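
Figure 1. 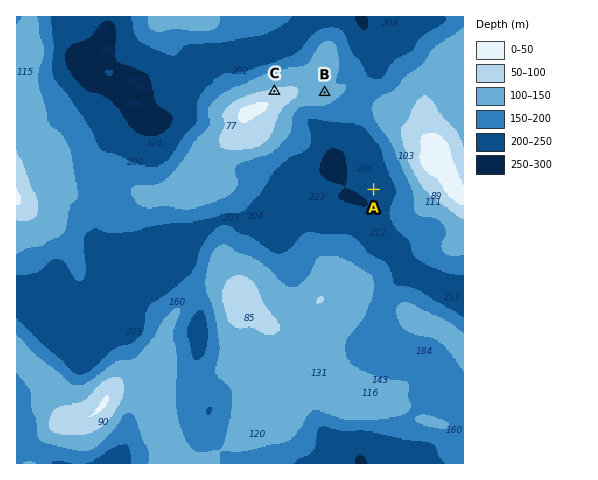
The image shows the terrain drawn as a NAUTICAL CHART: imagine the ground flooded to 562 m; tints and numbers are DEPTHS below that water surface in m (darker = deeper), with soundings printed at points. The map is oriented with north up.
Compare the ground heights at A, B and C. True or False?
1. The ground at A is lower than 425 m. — True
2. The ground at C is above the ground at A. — True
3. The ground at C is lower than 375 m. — False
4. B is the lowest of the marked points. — False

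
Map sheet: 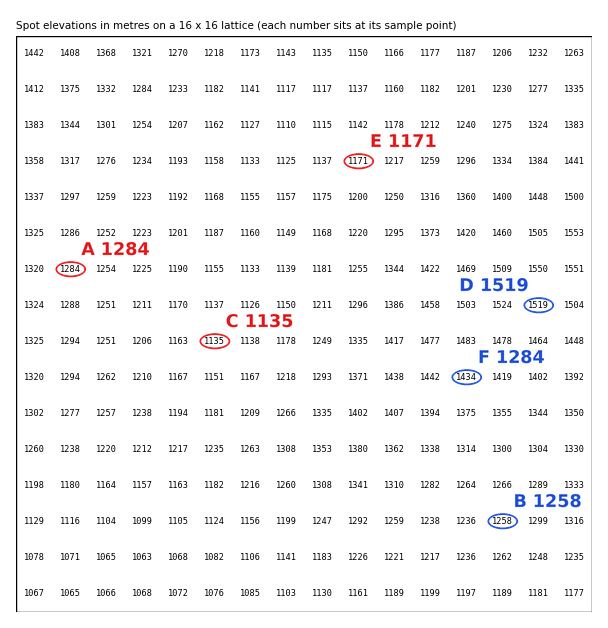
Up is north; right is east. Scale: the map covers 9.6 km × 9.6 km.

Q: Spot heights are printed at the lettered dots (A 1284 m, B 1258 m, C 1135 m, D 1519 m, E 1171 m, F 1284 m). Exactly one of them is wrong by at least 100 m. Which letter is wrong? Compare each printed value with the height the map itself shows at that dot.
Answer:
F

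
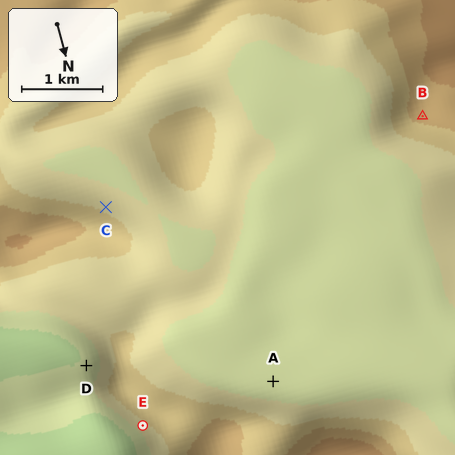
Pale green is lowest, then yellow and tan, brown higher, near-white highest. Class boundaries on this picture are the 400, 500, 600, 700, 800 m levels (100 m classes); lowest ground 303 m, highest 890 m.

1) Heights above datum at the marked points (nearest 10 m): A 460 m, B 730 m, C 570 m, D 420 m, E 570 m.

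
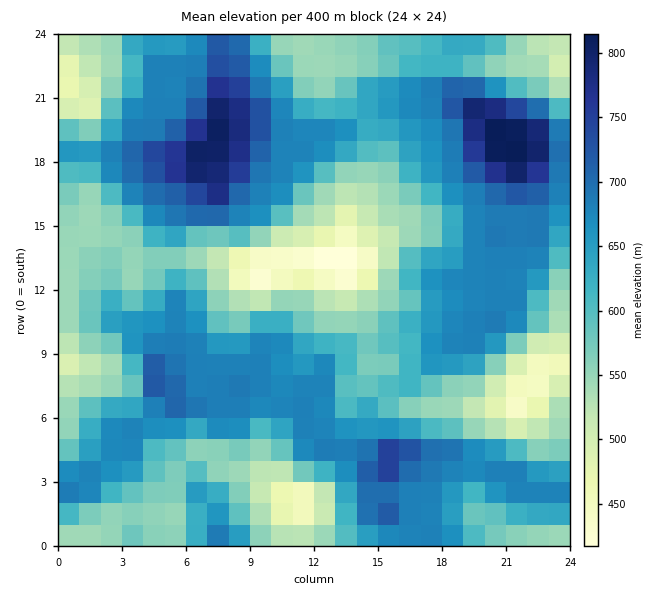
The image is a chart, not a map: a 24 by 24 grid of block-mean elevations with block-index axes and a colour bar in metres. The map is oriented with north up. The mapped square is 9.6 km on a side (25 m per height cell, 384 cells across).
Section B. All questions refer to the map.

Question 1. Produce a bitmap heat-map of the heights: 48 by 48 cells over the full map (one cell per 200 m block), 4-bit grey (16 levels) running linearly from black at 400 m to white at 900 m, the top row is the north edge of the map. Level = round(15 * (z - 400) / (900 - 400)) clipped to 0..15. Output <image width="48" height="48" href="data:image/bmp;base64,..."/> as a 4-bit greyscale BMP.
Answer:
<image width="48" height="48" href="data:image/bmp;base64,Qk32BAAAAAAAAHYAAAAoAAAAMAAAADAAAAABAAQAAAAAAIAEAAATCwAAEwsAABAAAAAAAAAAAAAAABEREQAiIiIAMzMzAERERABVVVUAZmZmAHd3dwCIiIgAmZmZAKqqqgC7u7sAzMzMAN3d3QDu7u4A////AERERWZVVWiZmFREREVmZ4iIiIh2ZlRERERERVVERFiIhkRDM0VXiJmIiIhlVVVVRGVERFVVRFiIdUQyIjRYiamYiIdlVWZmZodlVVVVRWiHdUQxESRYmamYiIdlZ3iIiJiIZmVVVXiHZUMxESRomZmIiIdmeIiIiJmYhmZlVnh1VEMyI0RomZmIiId3iIiIiIiIh3d1VnZVREMzRVZ4mqmYiIiIiJmIiIiIiIh1VWVEREREZ4iImsupmZmIiIiHd2d4iIh1VlREVURWiImYmry6mZmYiIdVVlV4iIh2ZlVVZlVXiJmYiZqZmJiHdlVERUVniIiIh2Z4h2VoiJiIiIiId3dVVEREREVniIiIiIiZmHZ4iIh4d3d2ZVVDMyI0REVniIiImZmZmIiIiIhnd2ZVVERDMhEjRERWZmeJqZmImIiIiIhmd2VVRERDMhESREREVVaaqZiJmYiIiIhlZ3ZmVUREQhESNDRERFeamYiJmZiIiIh1VWZ3dlVVQyERIyMzRFeamYiIiJiIiIh2VVVnh3d2VDIREiNERGiamZiIiIiId4h2VVVniIiIZUMiIjRFVXiZmYiIiIiIh3h2VVZniIiIhlQyI0RVZoiIiIiHd4iIdmZmVWd2iIiIiHVDM0RWeIiIiIh1Vnh3ZVVVVWd3iIiImYhlREVWeId4iIdlVWZmVURERVZ2eIiImZh1RERWeHZoiIdVREVVVURERFVmeIiIiIh1RERWZlVXiIZUQzNEREMzNEVWeIiIiIh1RERVZVRWeHZEMREiMzIRI0VWiIiIiIiGVERFVUVVZmVDEQEREREAEkVoiIiIiIiIZERFVUVVVURDEREREAAAEjRoiIiIiIiIdURFVUVVVURDMiERERERETRWd3iIiJiIhURFVEVXdlVEVUMzIiERIjRFVWiImZmZhlRERVVoh3Zmd2VEMzIiMzREVWiImZmZhlRERVZ4iImYiIdkREMiNEREVWeImZmZh1REVWiJmZqpmIiGREQyNEREVmiIiZmZmGREVoiZmZq7mIiHVEQzNERVVniImZmZmGRFaImZmqvLqYiIdVREREVWd4iZmqqpmGVWeJmaq7zLupiIh2VEREVneImZq8y6mHZoiZmrvMzMu5iIiHZVVVVniImrvMzLmId4iZq7vMzMu6mIiId2ZVZ4iImrzMzLmId4iJqpq8zMy6mIiIiIdmZ4iImszMzMmHZWeJmZmrzMy6mIiIiId2d4iImszMzMmGRFZ4iJmavMy7mYiIiId3eIiIm8zMzLmEMkV4iImZvMy7qYiId3d3iIiJq8zLuphjITV4iIiJq8y6mYZmVnd4iIiZvMuqmIZDIjRniIiJm8upmHVVVWeIiIiaqqmYdlVCI0RFeIiImrupiGVERWd3eIiJmIdlVUQyI0RFeIiImbqYh1VERFVWZ4iIh2VUREQyNERFiIiIiaqYdlRERERFVVVWVVREREMjNERGiIiIiaqYZURERERVVVVWZmZUREM0RERWh3d4iamHVEREVVVWd3eIiId1RERA=="/>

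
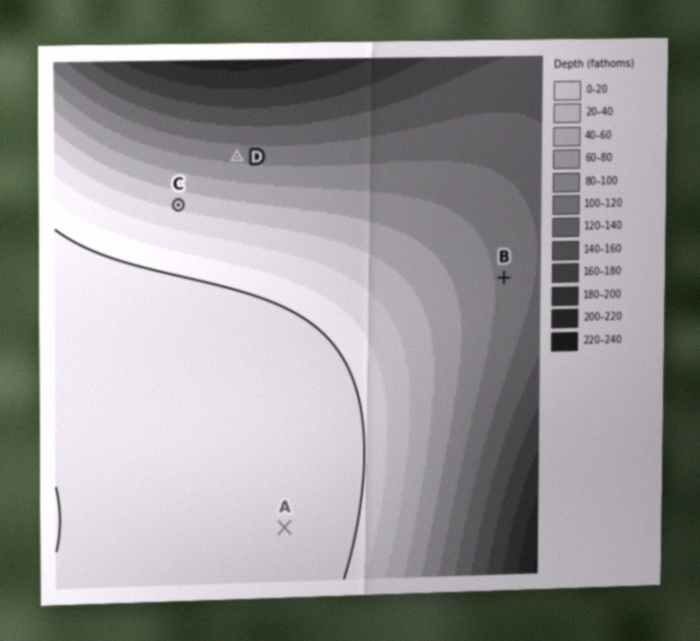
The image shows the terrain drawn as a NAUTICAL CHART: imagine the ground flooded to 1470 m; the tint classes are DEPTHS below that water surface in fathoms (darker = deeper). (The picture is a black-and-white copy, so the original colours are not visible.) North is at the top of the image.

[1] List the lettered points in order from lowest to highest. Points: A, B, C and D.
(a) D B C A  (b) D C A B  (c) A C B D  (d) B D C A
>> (a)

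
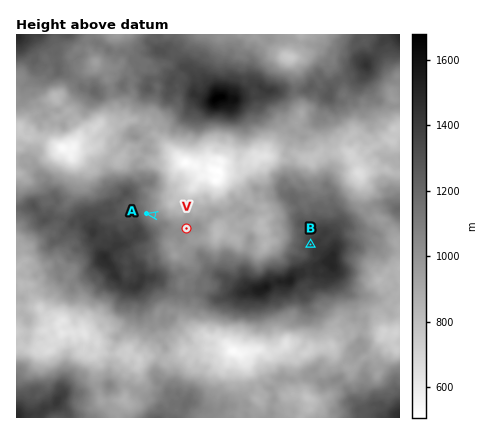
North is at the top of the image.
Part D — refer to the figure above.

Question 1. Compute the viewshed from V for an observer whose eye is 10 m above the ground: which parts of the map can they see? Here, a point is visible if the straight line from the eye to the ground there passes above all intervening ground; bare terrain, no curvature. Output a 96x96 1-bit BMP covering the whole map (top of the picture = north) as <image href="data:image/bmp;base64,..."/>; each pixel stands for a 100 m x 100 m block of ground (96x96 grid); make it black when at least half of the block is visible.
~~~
<image width="96" height="96" href="data:image/bmp;base64,Qk2+BAAAAAAAAD4AAAAoAAAAYAAAAGAAAAABAAEAAAAAAIAEAAATCwAAEwsAAAIAAAAAAAAA////AAAAAAAAAAAAAAAAAAAAAAAAAAAAAAAAAAAAAAAAAAAAAAAAAAAAAAAAAAAAAAAAAAAAAAAAAAAAAAAAAAAAAAAAAAAAAAAAAAAAAAAAAAAAAAAAAAAAAAAAAAAAAAAAAAAAAAAAAAAAAAAAAAAAAAAAAAAAAAAAAAAAAAAAAAAAAAAAAAAAAAAAAAAAAAAAAAAAAAAAAAAAAAAAAAAAAAAAAAAAAAAAAAAAAAAAAAAAAAAAAAAAAAAAAAAAAAAAAAAAAAAAAAAAAAAAAAAAAAAAAAAAAAAAAAAAAAAAAAAAAAAAAAAAAAAAAAAAAAAAAAAAAAAAAAAAAAAAAAAAAAAAAAAAAAAAAAAAAAAAAAAAAAAAAAAAAAAAAAAAAAAAAAAAAAAAAAAAAAAAAAAAAAAAAAAAAAAAAAAAAAAAAAAAAAAAAAAAAAAAAAAAAAAAAAAAAAAAAAAAAAAAAAAAAAAAAAAAAAAAAAAAAAAAAAAAAAD4AAAAAAAAAAAAAAAzgAAAAAAAAAAAAAAD/AAAAAAAAAAAABAD/gAAAAAAAAAABBwD/vgAAAAAAAAB/w5/x/gAAAAAAAAB////h/gAAAAAAAAB////x/8AAAAAAAAD//n/x//4AAAAAAAHn/39x//8AAAAAAAHvH/8w//uAAAAAAAE/H/8wP/iAAAAAAAA/D/9wH/gAAAAAAAAfD//wD/gAAAAAAAA/H8f4D/gAAAAAAAA//wD4H/wAAAAAAAB/+wD4P/4AAAAAAAB//wBwf5wAAAAAAAD7+wA4f4QAAAAAAADx7gBof8AAAAAAAAD/DBDof4AAAAAAAAB/Afvwf4AAAAAAAAD/C+HwP4AAAAAAAB3/skCAfwAAAAAAAA3/4ECH/gAAAAAAAAf/4AEH/gAAAAAAAAP/4AAf+AAAAAAAAAH/8AAc+AAAAAAAAAB/+AAYeAAAAAAAAAAPuAB4OAAAAAAAAAAHmADwOAAAAAAAAAABgAH4IAAAAAAAAAADgIH4CAAAAAAAAAAHh/v5CAAAAAAAAAAHz//6DAAAAAAAAAAP/////AAAAAAAAAA//////AAAAAAAAAA//////+AAAAAAAAAf/////9gAAAAAAAC///////4AAAAAAADn/////8+AAAAAAAA//////w/AAAAAAAAf/////n/wAAAAAAAP/////D/wAAAAAAAP/////D5n4AAAAAB/////3D5/wAAAAAH/7///Hj/7zgAAAAP/7//fvD/b/8AAAA//7//f/v/SeAAAAD//7w4H//+CMAAAA/9//gAD+f8DIAAAB954YAAB4P4D4AAAAo8AAAABABgDoAAAAAYAgAAAAAAD4AAAAAIIAAAAAAAB4AAAAAAAAAAAAAAB4AAAAAAAAAAAAAAB4AAAAAAAAAAAAAADwAAAAAAAAAAAAAAHgAAAAAAAAAAAAAAHgAAAAAAAAAAAAAACAAAAAAAAAAAAAAAAADAAAAAAAAAAAAAAADgAAAAAAAAAAAAAADwB4AAAAAAAAAAAAB/H4AAAAAAAAAAAAA="/>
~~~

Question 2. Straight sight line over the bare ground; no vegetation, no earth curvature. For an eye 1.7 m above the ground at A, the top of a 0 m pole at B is in view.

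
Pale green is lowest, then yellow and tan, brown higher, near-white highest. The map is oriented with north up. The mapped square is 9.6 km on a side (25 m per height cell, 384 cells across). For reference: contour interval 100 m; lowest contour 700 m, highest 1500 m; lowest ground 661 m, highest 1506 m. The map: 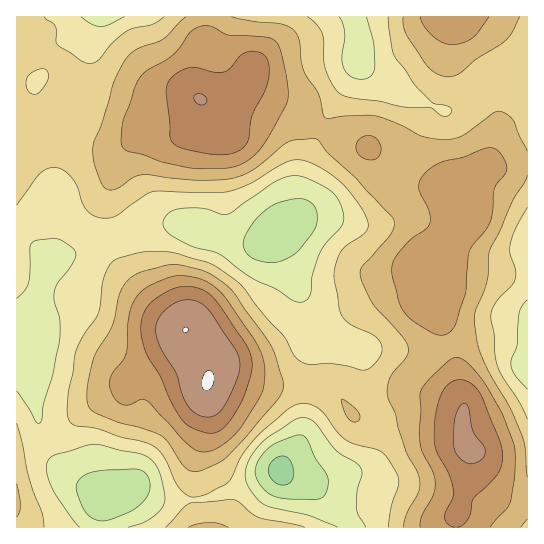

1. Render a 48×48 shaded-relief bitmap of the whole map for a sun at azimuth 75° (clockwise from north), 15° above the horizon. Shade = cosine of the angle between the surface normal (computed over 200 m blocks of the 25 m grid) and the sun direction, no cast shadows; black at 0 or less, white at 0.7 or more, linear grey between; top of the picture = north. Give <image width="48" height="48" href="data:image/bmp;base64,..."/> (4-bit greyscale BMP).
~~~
<image width="48" height="48" href="data:image/bmp;base64,Qk32BAAAAAAAAHYAAAAoAAAAMAAAADAAAAABAAQAAAAAAIAEAAATCwAAEwsAABAAAAAAAAAAAAAAABEREQAiIiIAMzMzAERERABVVVUAZmZmAHd3dwCIiIgAmZmZAKqqqgC7u7sAzMzMAN3d3QDu7u4A////AJmJq7lkRDMjRniIiImaqGUyAAASRomIiKqqvLllQzITVmeJqZmZhkMyEAACRoiIibu7u6hlQyACVmaKy5h3ZDIjMhABNXiImsy6qodVQwABRmac3KdVQyIjMhAAE1eIq9y5mHZVUwAANmet7JQjMyIzMhAAAUeJvMyod2VUQgAANWi+23MSIiIiIQAAAUeazcuHZmVDMQAAJWi8ymMRERIiEAAAAles3sp2VVQiIQAAE2irunQhAAEjIQAAA2i97spkREMREQAAEliruXZBAAFEMgAAFHm97rlSIzIRIiEAAlirqYhRAANWQhAAFIrN7rhBERESMzEAAmmrqZhRABV2UxAAFIvO7qcxEAEjVTAAA3q7qphSEUd2QhEAFJzu7oYxEAEkVTAABHq7qqhkNGh0IiMRJa3+7XUxAAAkVCAAFHq8u6l1RohkIjQyNq7+3GUyAAAkQxAAJHm8zLmHZ4hjIjRDR73uy1QxAAEjMQABNXm93cqXZ3dkIjRDR63tuWUyABIjEAADVnnO7cuXZmZTIiM0V6zLmXZCERIhAAAUZ5ve7cqXVUVDERIkaKu6mXZCIiIQAAAkeKzu7LmGUzQyEAE0abu6mXZCIzIAAAE1es3u3Kh1QyMiEBJFeru6mHZDMzIAABI1it7uyodlMiIiESNGerupiHZDRDIAASNFi97tuYdkIRIiEjRGeaupiIdURDIRIjRGm97cqHZUIRIiIjRVeaqoiYhlRDMiNERXm83LmGVTERIiIjRVeaqpmZhlRDM0RVV5q7y6l2VDERIzIjVWeaqqqohlRDNFVmeKqaqql1QyESNDIjRXeJqqqXdlRDRWZniamIiZl1QyESRDIjRWZ4qqqnZVRERWd3iYhlaJh1QyIiMzITRERXmrunZVQzRWd3eHZEV4h2RDIiIiETMzNHm7uodlQiNWd2dmUzV4h2VDIRAAEjMzNHmruohlMhJWd2ZUQzVnd2VDIQAAEzMzRXiaqph1MRJGd2QzMzRnd2VCEAABNEMzVniJmZl1MhE2dkMiIzRWeHUyEAACRVQ0Z3Z4mah1MhI1VDIiIzRXiHUxAAAjVmREZ2ZnmphlQyIzQyIiMzRnmYZCEAE1d2VVZlZoqodlVCIiMzIzQ0VoqYZDIiJGd3dmZVV4qndmZDIiMzM0Q0Z5qpdVQzRXiIh3ZUVomXd3ZTERI0QzNFaJqYdmZFVnmZiIZERniHd3ZTEBNEMiNGeJmYh3dmZ4mYiHVERWd4d2ZTIRIzIiNXeImYiImYd4iHZlVENGeHdlVEMRIzISRod3iZmZqph3dlQ0RVRWd3ZVRVQhIzIjZ3ZWiqqqu6h1VDIjRmZlZnZUVmUxIzM0Z3VFiru6u6hkMhETRndlVndlZ2UyI0Q0Z3U0i8y6u6hSERESR4dVZod2Z3UyNFQzVmVFisuqu6dBABESRndmZ4h2d3VDRVQiRnZmiaqqqqdBAAESRXh3d4hniIdTRVQiNoiHiJmqqqdBAAASRXiHiIh3mZhURVMiNomIiIiaqpYxAAASNXiIiQ=="/>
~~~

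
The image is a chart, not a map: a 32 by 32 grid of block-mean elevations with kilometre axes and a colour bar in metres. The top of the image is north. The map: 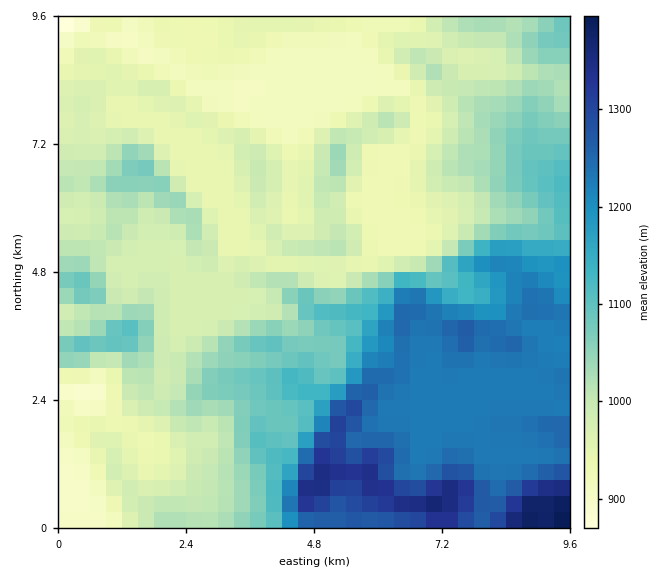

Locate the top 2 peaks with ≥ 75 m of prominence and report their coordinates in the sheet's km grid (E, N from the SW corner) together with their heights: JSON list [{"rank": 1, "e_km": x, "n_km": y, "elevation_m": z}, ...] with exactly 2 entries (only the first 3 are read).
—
[{"rank": 1, "e_km": 6.99, "n_km": 0.46, "elevation_m": 1372}, {"rank": 2, "e_km": 1.19, "n_km": 3.61, "elevation_m": 1127}]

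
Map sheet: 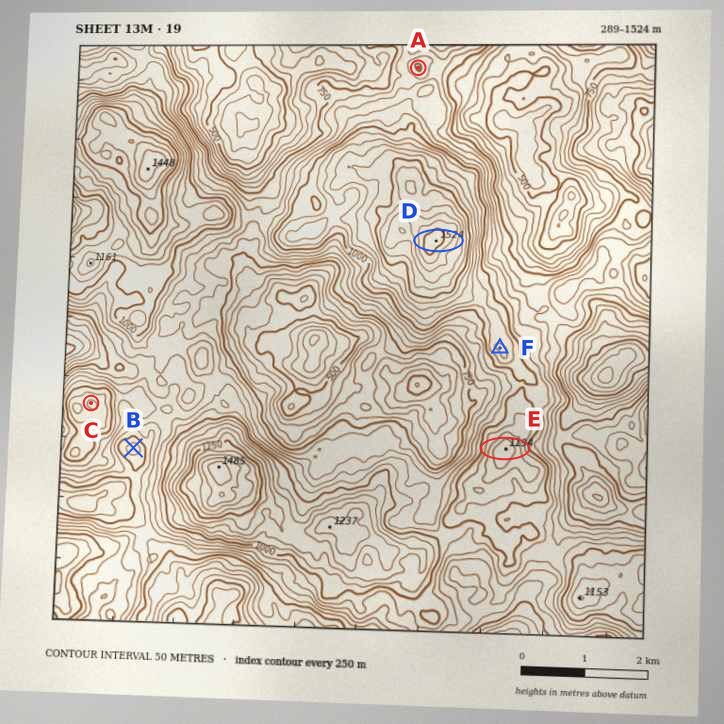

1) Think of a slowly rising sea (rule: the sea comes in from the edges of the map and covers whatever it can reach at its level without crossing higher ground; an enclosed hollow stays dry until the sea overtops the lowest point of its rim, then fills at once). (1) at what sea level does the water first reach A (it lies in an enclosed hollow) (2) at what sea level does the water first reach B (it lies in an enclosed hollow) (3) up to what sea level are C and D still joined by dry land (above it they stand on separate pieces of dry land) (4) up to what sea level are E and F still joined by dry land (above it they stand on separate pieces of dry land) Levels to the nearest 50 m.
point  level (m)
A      800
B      750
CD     900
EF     1000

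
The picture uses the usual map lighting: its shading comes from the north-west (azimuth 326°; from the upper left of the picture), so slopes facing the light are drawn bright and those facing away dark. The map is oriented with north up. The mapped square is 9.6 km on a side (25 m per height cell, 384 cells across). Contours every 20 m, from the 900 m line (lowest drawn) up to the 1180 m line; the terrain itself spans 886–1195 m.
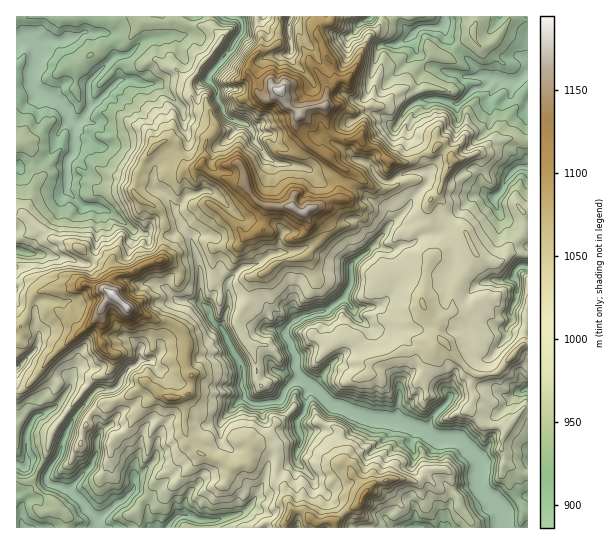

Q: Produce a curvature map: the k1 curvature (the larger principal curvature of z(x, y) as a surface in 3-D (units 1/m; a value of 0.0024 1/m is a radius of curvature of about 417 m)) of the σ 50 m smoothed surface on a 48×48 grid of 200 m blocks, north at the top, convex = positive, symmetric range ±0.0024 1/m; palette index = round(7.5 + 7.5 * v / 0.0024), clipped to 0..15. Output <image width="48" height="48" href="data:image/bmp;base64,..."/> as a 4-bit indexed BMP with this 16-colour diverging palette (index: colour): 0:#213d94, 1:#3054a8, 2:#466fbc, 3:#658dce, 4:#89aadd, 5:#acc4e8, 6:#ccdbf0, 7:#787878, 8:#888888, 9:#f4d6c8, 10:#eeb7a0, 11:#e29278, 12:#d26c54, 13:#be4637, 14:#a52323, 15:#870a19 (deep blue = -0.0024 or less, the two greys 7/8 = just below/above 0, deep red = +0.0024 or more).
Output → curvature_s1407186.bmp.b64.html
<image width="48" height="48" href="data:image/bmp;base64,Qk32BAAAAAAAAHYAAAAoAAAAMAAAADAAAAABAAQAAAAAAIAEAAATCwAAEwsAABAAAAAAAAAAlD0hAKhUMAC8b0YAzo1lAN2qiQDoxKwA8NvMAHh4eACIiIgAyNb0AKC37gB4kuIAVGzSADdGvgAjI6UAGQqHAIiYmqepm4mMuZq7zM+d78ermYibebuIi4q6uomLy5qnipiImH/diNzWaam4e8eHfJmMqIqXfYmoqaiaiK2Ih3r3mZmonah3q5nJiJuaiLi5i6qaeJqZmIjemGmbnHeYuN57ma2bh7qbh5uXmKmpiYqd//6pq3i9iXra+4rKiZqYt4qqqLqJqZuKinne7Jd+mqb6v7fqiceYi7qJmLqbmqqJm8i42IduiMnNf+nqiNiZqZiJmat7mJqquou2mXmeiLmffPbMmMeZmampmZqJmKqamqqIh4uOiMivufqYuKmKiJmpqrqMzup3h4iMlo3LqLmJ+fu4q3h6iambvO+b+Jd4h4nL/9l4qqqov47LiaiaiKmKeHz9p3h4i6voi8iZjdiLjeq86Y3cyZu4+7roiaiau6rcd8mYir+KqOuorMmHx5mY/tmXjO26yJy5ebh5mJzYeJvqrLeIy5qo+aybuKmZqYqaqbzcmYrreHmdmZqZqZuY+OuO+JmZmZiJjJd92smux4v92cmJuayOuvmKzJmIiZiJqXiI+rqI3m63h6iJuMi+rbidqamIiIiKuIiYf7mHfPuomIiMqrj6mJn+upqoiId6d4iYnbmImK642c3Kmqvoq7p6ytqqmIiZiIibfomZh37K/pd4t6y5ibm4ePepmImniIibjpqIh2jfq7qIqcyZiJityozaiImYiIqsnIqqrN/8loibqbmZiJiZrLjZiIiXiYmszKqqvde92miMmLmc24d5qcfZiIiXiJmKf6qJmHeaz/y7mLinjdmKiKfaiIiYiJm8mJh4idqrer/ZiKe5iJvMiKmLqZiZh4qa3pmqztitim2Ki7rKh5uZt4m3uYiIiKl4qKmsqamNuH2JiXabzLrLmoiai5iIeKd4i4qnh4iKm4yniInIi3eMiKuZiJiIipiIi6l3iYiHnJ2JiJ2IiqrtqYi5mImXqJiYm5mIiZiIjcqJvNiI7t6s7c2ZeIjJqIl6uYmIeaqa23eKiXestmrYaLqMuoediHiYyYmZiJh4q4mauK2+h4qYeYnsmruLuJjZm3maipmYnYiKzcmPiZmHiO/H2Yh3+ImoenqLeJmIfKiJnqzsmKqor6d4/+2Yz9qamJmJt5h3eOmKfIfKnOmcypjP6HisvK6omZmXuIqod8u6jMisjom5iu/6iJiMvce6q5ipmJiIm6m4mN/Kmoq4jHb4hrmtmNmJiImbiYmJmYm4mfiYx4naennJi5mbyNeJl4iIipiZiJjHvPfrq52t7dyszJmKmNiIqKd3i5qJiomK373828t3nYqKi7uZzJuKi5eZi4yomHeZ2a7Yy82onb96earMu6mIiZebmZjJmYia+qzfrJupyc+JqJiIeJd4mKh4mamKq6q4j6efmYmdnY7ouYqZrJmaqZh4maqYiJiomvh7+5irrYn4yriqqYqIeIiId5mqqIiIlt952/vo6Wn7iIjJepq5iXeJiHiIiYh4iL/m+fnK2Zm/uoioeKiLh6qqu6qpiru8u8fG9/m7vsqZ67qqeqqZug=="/>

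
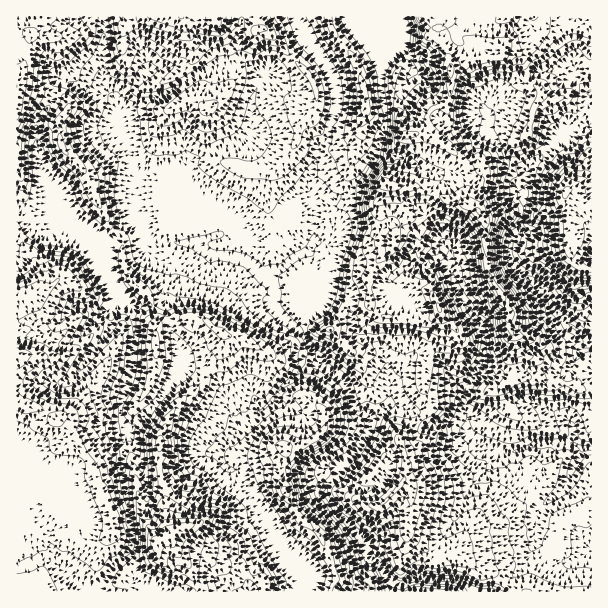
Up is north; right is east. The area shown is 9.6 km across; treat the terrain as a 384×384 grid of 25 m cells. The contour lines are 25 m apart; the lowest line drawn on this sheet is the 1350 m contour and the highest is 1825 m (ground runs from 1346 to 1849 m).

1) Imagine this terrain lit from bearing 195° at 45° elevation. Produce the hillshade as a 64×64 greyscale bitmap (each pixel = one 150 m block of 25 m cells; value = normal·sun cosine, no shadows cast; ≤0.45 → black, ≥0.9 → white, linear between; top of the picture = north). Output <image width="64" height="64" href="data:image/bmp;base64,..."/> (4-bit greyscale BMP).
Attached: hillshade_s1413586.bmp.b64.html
<image width="64" height="64" href="data:image/bmp;base64,Qk12CAAAAAAAAHYAAAAoAAAAQAAAAEAAAAABAAQAAAAAAAAIAAATCwAAEwsAABAAAAAAAAAAAAAAABEREQAiIiIAMzMzAERERABVVVUAZmZmAHd3dwCIiIgAmZmZAKqqqgC7u7sAzMzMAN3d3QDu7u4A////AIiIdoqqiqmazc2niqqoVoiZeZdVJsgAESn//qdmZmZmiIh3mqqJmbztzIiamYZFiJmZZTMq6mmqvv7cl2Zmd3eIh4mqqpeKz+vKiamIYzaJmrc0MH7s7/7+ypiId3d3d5mImqqqqWnOu6iJmHVTWJmrtjM1zbzcu7qYiIh3iIiHmZmqqqq6iLurmJiHZVV4mryUIlrLu7qIiIiIiIeJmYiZmaqZmamYmaqqmGVVZomry2EBjLq7qHd4iIiIiImYmZmZmZmZp3qFeJqoVEVnirzHAAXe26qYh2eIiIh4iZmZmYmZmZmWemRUVmd2VmibzHAATf7sqYiHd3iHiIiJmZmImZmZmoR5VlMhAlVneazHAALP/typmIiHd3d3iIiImYiZmZmaY4lnZTIAA1eKzsMAGu27q7mYiIdmd3eJh2eIiZmZmZlUmGdlMzETZ5vdgBN8qWVYuph3d2ZneImYZniJmZiZl1WXeHQzNEZ4q7kgR6hniGWZh2Z3dmd4iJmGeJmZiZmXRYaKczI1Z4mqlRNopmeKlnhlVWZ2ZniIiId4mZmZmYZGhpp1REZ4mqqXaIiYdVipd2VEVmd2d4h4iHiZmZqpdVZ2q5ZWZ3mqqqqqu6qmVZqXZURWZ3Z2d3d4dZmZqqhlRmirlVeIiIiaqpvN3LllabdWZmd3iZl2ZlZ2mZqql1VGeZl0aJmYd3iHaKzMuoZZllZ3d4mru6mqmKuaqql2ZmeJZGaJmZmHZlRFabqZl3dUVVZnmru7zMuqvLuqqYd3d6lTaImZmZhlRFZnh3Z4hjR4dnmqq7u6mImqy6mHd3d4u4RImZmZqoZVZ4hkRIuVVoqpmaq7uod4m7qpdURWZ2iap0aZmZmpmWeJmEI3vKeJqqmJzdypiJu8zHUzIkZ3aGipZGiZmZmrmJl0EUm7qaq6h4q93cu83d3dVERURniId5qFR4mamaq4VTESa7qaqql3epibzd7czLp4iZhleJiImphmeaqqqqpzIjWsuZqpmYacp3mru6mYh6qruoZoiIiamIiKu6qqqpZEat65mqqZiMy5mqqpmYh4mqqZmGeIiaqYmZq6u7upiHi+7amaqpiL3LqrzLuqmGhWZmd5dniZqXiaqqqruXZ4i97qiJuqma3duqzdy6mHdTRVZ3eWZ4mZaKqqqqqFNFav/qV5u7q7zdyIvO7LhVd1Z3d4h3hWiIhpu7uYZCEjNs7rd6zczN3dyDfM63QzVYuIiHeYZmV5hmm6qVMAE0V6lmd6ze3d3d2SGczYMSNHzZmZh2dlZFhkR3ZSABNVaKqEJIrNu6qa2yBd7LYjNJ3bqpmYeJh2eHVEMQAjVneJqIhliruHeIqzAr3uogNH3tyJmZq7l4ispmZENGd3iJmYiIeKmHiJq3AI3d1QAlve7FeIm7hEidx2d3Zmd4iImZiImIqpiJmYMEvN2QADne/uNWeJchaatTVnd3d3d3iZiIiZiqmZiGQii7zQADne//9ERWUxOJpzRneHd3d3iZiIiJmJmaqWZSSrq5ADrv///XZEMRJ5mWVniId3d4iaqYiImXiZvLioWau7cBre//62hzIQJYmYZ3iHd4iZmaqpmYiJdqqsuqqaq7uBarzd25d0MzRXmZd3iIiImZmZmZmZmJmGipqaqom7zIJ5iZqqmmV3d4iap2iJmZmZiZmZmZmZqZd6l4qpm93dlJqZmZmJaIiImay3eJmZmZmZmZmZmZmZmYqoirq9//6WrL26qYmJiJmb3IeJmZmZmZmZmZiImZmqrLqqmt///WWKrMupmZmImazaVomZmZmZmZqpmYiJmaqbu7mb3/7HITaHq7mZuYiZvLdXiZmZmZmaqqqZmImZmonNy7zLqWMRNZeKuYe5iJq8lmiJmZmZmaq6qqqZmqqpeMy7u5d2VDRomIiIdqiJrNuGeJmZmZmau7qqqqmaqrpzd1Zmd4dmZnmYZVVFhonO2nV4mZmZmaq6qZmaqqmqqoECI0eZmXdmiJljIiRVi+62RGiJqZmZmZmIiJmqqaqqpgE2mqqpZlaJunQhNlac7GM0Z4mqqqqpiHiIiaqZmpqqSL3Lq6ZENZ3cp0JGV6zHM1Z4maqqqrqZiIiJmZqZqqqJ7su6ZEI2vN2oZVR4vKZFZ4iZq7qry7qZiZmZm5mbqZWrqpZURGmaupmIdHm7qHeIiZmru7zMu6mZmZmqmJq6p2RoZnNYmZiIiZmHeriJmqmJmqq7zMy6mZqpmaqYibqZUleJdHiZmIiaqpp5qGiYiJmamJq7qZmZmZmZmYiJp2lVZ5p2iJmIiKu7mIiZhjRomry4d5mHiZmZmZmZeJmVemZlaYeJmZmYqpmHiIhzJXiqu7uoZ3d4mZiIiZhoqpWKh1NZl5uqqqmGZnh3ZmaJmazJiauXd3eIiIialmmrhYmXZYqpzLu6l0Vmi2dnmpmavcqIirqYiIiZmap0ertkl4iLu5rN3dunZ4ibd3nLmZq9uqqqq7qZibqruEWbykWHV6u5eLze3LqqmaqIm8u6mruqu8y7urqr3NyESKzHN5hWu6hXiby6q7qqq5msu7uqu6q8zMury63d2lV5zZNomYi+yGiIiIiJqrvMmaqZmZmru93cy83svMy1R5vbVYmZmZyoiIh2ZniavNyIiId3iqqs3dzLzsq6mUJYm8dYmZmaqpiYiIiIiImquneIh2Z6qa3t3LvMual2E3mstGmZmZrbmZmZqrmIiJma"/>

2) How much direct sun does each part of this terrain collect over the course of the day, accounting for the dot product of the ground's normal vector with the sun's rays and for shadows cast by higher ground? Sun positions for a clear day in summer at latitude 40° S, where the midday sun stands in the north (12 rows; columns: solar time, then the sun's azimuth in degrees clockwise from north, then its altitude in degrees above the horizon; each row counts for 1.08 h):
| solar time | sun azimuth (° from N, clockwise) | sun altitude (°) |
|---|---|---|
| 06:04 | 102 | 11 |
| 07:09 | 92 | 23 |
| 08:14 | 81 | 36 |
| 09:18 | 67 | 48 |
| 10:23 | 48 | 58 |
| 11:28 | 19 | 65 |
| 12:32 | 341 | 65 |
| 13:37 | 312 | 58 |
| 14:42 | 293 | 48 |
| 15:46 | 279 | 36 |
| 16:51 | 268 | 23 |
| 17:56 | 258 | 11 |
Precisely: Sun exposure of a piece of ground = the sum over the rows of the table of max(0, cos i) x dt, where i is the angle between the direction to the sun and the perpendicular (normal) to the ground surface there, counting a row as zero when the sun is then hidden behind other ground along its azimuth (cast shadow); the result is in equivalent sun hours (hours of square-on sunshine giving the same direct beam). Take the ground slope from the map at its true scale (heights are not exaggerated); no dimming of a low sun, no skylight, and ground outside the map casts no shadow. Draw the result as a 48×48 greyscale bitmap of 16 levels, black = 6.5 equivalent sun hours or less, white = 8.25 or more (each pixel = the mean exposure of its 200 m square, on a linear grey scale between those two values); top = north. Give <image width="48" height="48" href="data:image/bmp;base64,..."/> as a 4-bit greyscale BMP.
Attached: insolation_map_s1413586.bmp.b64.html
<image width="48" height="48" href="data:image/bmp;base64,Qk32BAAAAAAAAHYAAAAoAAAAMAAAADAAAAABAAQAAAAAAIAEAAATCwAAEwsAABAAAAAAAAAAAAAAABEREQAiIiIAMzMzAERERABVVVUAZmZmAHd3dwCIiIgAmZmZAKqqqgC7u7sAzMzMAN3d3QDu7u4A////AMzN3Ly8zKmby7u5vMyovJqdzMcAXN3d3d3Nu6rcpkibqrzcy8u7vIATAAKavN3d3czLu7mtlJm7vNzszLi7uyh0mpvMzN3Mzcu7u7t4iZq7y7zcy5m7tnqZzczMzM3MzMzMzMuUfLl5zdzMuYy8oXqqvd3MzM3My8zMzMylje24e93MmLy6A2m6rN3MzMzMzMzMzMu2vO7turu6e8ywE2jKms3d3bzdzMzMzLy3zN7d3dymWcw1rbi7mr3t3cve3czMzMyoy93t3dyXuad8zNyru7zt3dy93czMzMyqut3d3dus2amJy7zMzMze3d3L3czMzNyqqavN3Lu7k3qa3bvL3Mzd7d3bzczLrN2rmZm7zMy6pQFWvMrLu8zdze7dvczMzNyriqmqrN3N3ZAYfNq9qbzKmJmZpruqy8yqzLeaq83e7uxYib3b3LqrqYirq5rMy6q3nNmay7ve7d26yL7sZZy6mszLq7ze7cy7ituazLuty73ad6zLuIhnrMypiN7u7cusyc3Ju8uZze3bmru6u5moVFRWaMu73tqbyr3sqru4ne7am7vMupfdyXm83amIndyZu6zMqqu6iN2Ve7u8unaam7q73Lu7md2oq6zLupmbu6lkmru8x3ZZl4qaze7c273Iq7u7u6rNy5M63Kq7qHVWRFe7nMzdnLzYrLqqvN3d7GJ7mHiGeJpSSbvNxsy82M3arcu73d3dyczbqGZ5hbokV5zbOLu6zavcze7t3d3cvMzLmd3cmZYQW6qxSMy6dXvJfN3u3dzMzMu7vMzKq4M0ibtiRu3brMulzd3d3d3czMy6q8zN2mVkq8cRMO7t3Mqd7t3d3d3M3My6y6vd2Xlpm0AAAd7u3Lu83c3d3dy6vdy7vIWpt5hodBEBjM3u7czMzN3cy7vMu8y7u7dZiKhFM3l4t93d3MvMzLu8zMzMzMuqq8yZh2VFA4uaytzMzKiszMzMzMzMzMuqmb2oZREUACOKzMzMyWq8zMzMzMzMzMyqd6q7kRCLlleJy6zMuJu7zMzMzLu8zMu6mZiph5zqunmKzZvMqLq8zMzMu6u7u8qZlWiJvd7ap3mczIrKaMqszMzLuru7qrqpeM7u3d3Zh4vN7pqVW9y8u8zMvMzMuquqeK3rq7zbqWvd7Zllvd3cu7u7zd3cyqy7qJZZua3cpFjN3Yd6zczMuqu6qs3MzKvLt3ZYm9zcqka93mZ6q7zMupqYmbzMzKrLlVfd3by8zNmbzWWsVpzMuqiImbzLzLm8pljty5q8zcmJu6eMyrq7vNusyqzMzMqrmord22mrzMqHramt3Lu5d63d3KvM3MuqmnvN62eau7zNq8rMu7uZ3ZjN3bvNy7ypm4q9t3NYq87c2dqYu7t4rMyKzMu8u9yovJyJV6ZCN4rMy8qHirqaqpmpq7h4nduI3MvKqt3KaIeJq8p5hpmaqJiaiKZVvMl83MujTNzM28qZmMzNy5mZd3iWNYmau7eszMqHzM3d3dy6id3Mzbm8iJqqqazcypi7zLpxvMzMqb3MzA=="/>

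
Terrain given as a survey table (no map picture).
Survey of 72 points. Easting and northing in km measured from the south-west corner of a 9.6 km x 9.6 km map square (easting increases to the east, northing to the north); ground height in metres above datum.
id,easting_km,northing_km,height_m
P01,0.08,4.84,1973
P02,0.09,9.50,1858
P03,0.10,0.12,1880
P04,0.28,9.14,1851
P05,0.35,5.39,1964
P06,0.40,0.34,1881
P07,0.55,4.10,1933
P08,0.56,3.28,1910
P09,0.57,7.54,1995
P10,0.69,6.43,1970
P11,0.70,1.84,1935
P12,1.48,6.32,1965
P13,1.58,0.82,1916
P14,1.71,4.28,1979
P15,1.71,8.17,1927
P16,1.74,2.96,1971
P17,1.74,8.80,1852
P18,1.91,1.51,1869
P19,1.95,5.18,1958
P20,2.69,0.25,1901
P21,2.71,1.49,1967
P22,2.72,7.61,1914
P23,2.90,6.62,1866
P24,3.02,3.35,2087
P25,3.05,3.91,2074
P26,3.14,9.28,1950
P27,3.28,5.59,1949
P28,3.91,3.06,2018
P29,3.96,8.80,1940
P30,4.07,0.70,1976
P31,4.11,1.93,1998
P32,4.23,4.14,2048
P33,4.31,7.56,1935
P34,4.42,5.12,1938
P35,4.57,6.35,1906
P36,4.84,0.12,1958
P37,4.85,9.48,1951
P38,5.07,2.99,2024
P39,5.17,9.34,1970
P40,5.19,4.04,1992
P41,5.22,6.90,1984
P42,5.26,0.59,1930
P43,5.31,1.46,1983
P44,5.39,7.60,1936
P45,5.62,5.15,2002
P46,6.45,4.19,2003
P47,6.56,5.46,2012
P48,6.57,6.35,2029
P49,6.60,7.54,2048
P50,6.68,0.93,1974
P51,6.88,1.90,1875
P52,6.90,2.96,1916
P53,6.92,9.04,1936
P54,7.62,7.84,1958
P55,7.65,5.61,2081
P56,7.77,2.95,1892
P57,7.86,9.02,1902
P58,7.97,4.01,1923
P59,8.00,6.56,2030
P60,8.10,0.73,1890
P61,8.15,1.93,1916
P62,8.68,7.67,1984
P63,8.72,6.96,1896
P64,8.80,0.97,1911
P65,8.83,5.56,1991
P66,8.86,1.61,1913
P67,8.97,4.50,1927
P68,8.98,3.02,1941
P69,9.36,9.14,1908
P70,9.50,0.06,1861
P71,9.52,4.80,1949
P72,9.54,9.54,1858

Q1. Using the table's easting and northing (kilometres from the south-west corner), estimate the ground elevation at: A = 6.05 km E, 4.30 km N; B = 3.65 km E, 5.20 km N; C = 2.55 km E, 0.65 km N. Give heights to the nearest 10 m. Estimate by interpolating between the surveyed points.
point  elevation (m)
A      1990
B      2000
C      1960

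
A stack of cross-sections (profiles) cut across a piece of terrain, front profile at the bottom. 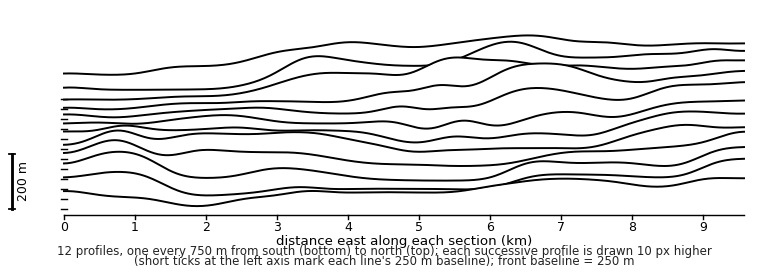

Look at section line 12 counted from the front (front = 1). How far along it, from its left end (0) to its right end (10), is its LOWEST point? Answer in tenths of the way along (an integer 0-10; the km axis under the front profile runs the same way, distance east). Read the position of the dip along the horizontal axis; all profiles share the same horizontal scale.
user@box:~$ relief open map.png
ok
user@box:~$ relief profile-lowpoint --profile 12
1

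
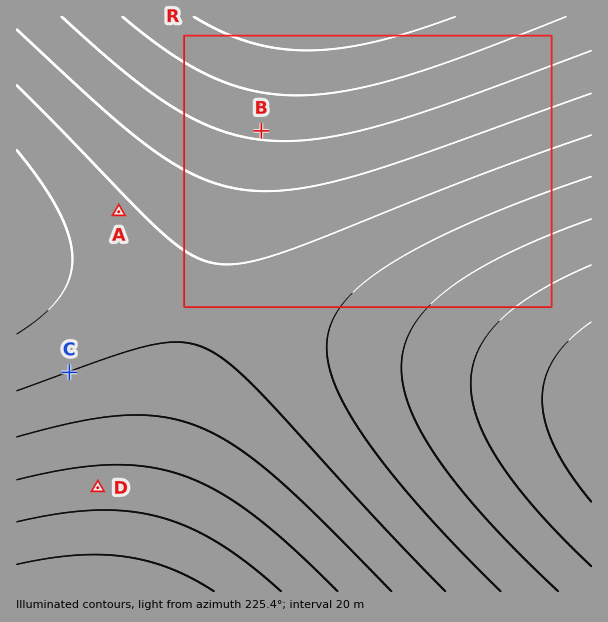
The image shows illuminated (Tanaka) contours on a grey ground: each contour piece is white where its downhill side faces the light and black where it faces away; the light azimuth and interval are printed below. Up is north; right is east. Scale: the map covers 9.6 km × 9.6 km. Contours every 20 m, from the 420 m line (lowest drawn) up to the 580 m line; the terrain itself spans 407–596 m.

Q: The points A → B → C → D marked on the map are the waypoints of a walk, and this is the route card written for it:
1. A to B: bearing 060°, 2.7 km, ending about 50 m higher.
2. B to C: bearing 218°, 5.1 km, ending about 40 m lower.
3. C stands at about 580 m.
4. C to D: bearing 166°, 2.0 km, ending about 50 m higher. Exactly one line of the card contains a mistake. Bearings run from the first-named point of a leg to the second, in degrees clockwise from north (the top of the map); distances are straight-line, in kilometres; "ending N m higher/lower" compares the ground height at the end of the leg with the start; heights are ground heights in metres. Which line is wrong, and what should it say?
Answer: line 3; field height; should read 500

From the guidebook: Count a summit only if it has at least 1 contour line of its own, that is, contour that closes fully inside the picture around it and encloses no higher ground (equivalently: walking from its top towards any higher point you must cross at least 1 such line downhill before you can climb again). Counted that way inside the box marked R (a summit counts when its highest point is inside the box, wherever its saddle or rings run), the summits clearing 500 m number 0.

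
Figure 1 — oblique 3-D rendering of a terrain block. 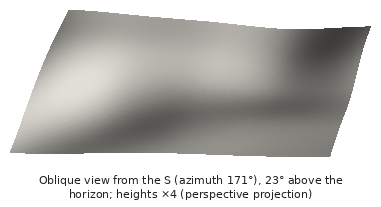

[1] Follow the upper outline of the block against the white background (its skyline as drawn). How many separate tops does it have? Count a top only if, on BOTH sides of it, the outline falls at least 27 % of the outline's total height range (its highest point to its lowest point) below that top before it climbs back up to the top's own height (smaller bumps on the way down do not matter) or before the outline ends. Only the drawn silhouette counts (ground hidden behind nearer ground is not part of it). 0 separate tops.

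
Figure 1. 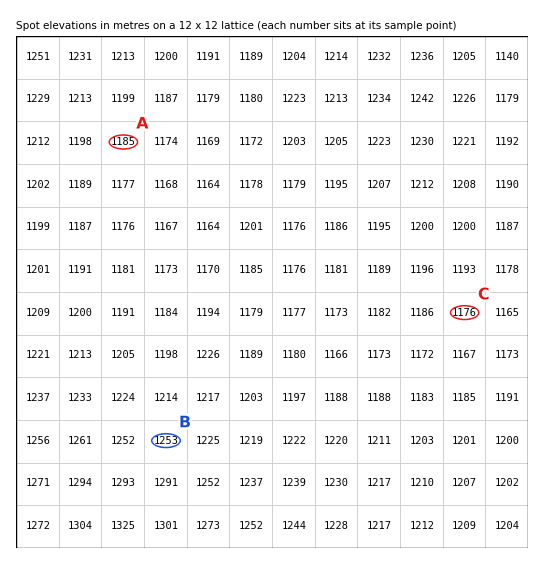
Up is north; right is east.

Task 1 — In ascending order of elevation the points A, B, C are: C A B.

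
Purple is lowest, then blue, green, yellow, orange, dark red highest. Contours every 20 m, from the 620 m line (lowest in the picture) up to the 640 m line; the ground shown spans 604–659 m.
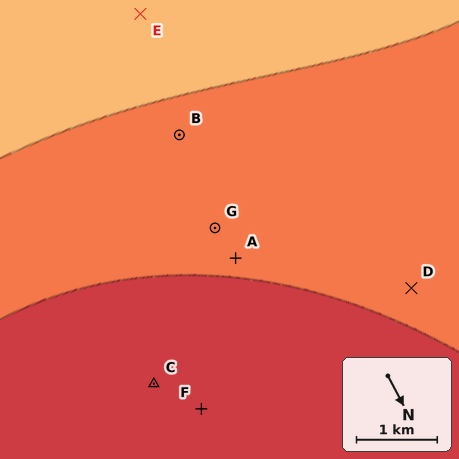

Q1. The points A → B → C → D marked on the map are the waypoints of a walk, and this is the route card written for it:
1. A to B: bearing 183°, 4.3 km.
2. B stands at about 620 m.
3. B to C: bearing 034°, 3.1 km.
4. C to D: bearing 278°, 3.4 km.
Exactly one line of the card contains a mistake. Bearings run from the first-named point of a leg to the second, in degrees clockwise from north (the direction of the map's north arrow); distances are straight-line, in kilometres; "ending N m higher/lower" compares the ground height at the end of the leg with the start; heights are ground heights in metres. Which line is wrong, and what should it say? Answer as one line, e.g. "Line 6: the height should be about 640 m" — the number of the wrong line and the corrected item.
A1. Line 1: the distance should be 1.7 km.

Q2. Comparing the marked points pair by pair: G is lower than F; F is higher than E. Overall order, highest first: F G E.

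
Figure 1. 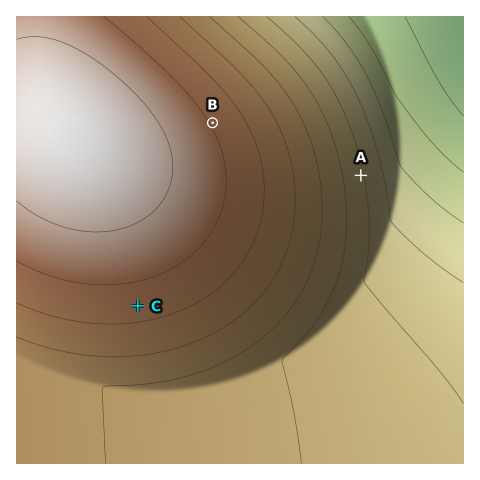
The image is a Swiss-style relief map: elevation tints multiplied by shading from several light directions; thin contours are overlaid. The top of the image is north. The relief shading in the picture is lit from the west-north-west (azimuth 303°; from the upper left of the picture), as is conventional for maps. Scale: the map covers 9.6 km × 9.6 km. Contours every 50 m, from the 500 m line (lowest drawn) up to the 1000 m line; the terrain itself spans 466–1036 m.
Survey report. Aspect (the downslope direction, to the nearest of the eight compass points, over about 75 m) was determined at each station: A E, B NE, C S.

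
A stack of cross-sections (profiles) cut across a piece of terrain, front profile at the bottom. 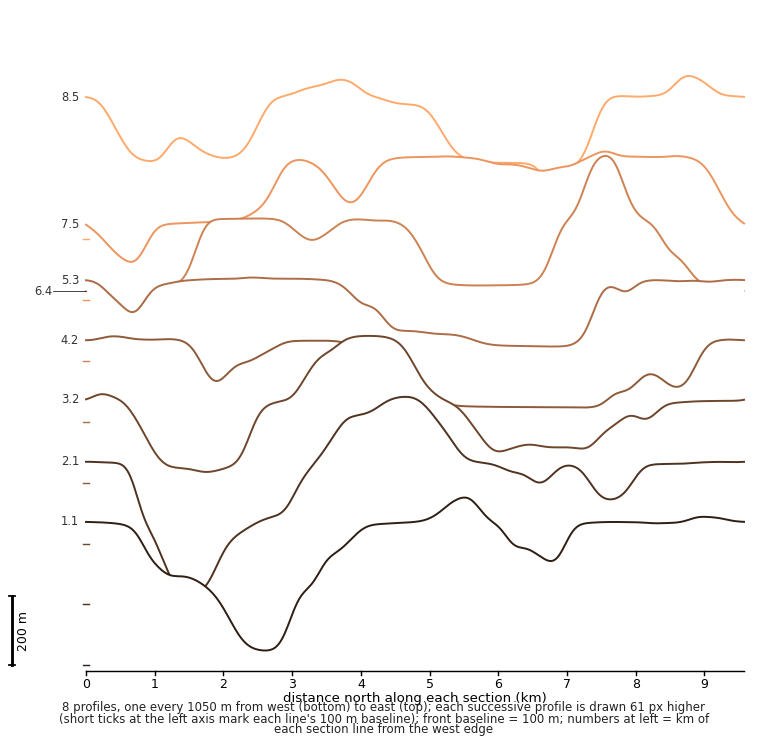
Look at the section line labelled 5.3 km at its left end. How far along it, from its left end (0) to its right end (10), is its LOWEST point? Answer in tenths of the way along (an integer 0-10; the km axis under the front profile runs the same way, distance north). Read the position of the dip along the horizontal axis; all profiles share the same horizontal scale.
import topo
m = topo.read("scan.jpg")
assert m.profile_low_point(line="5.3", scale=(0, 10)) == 7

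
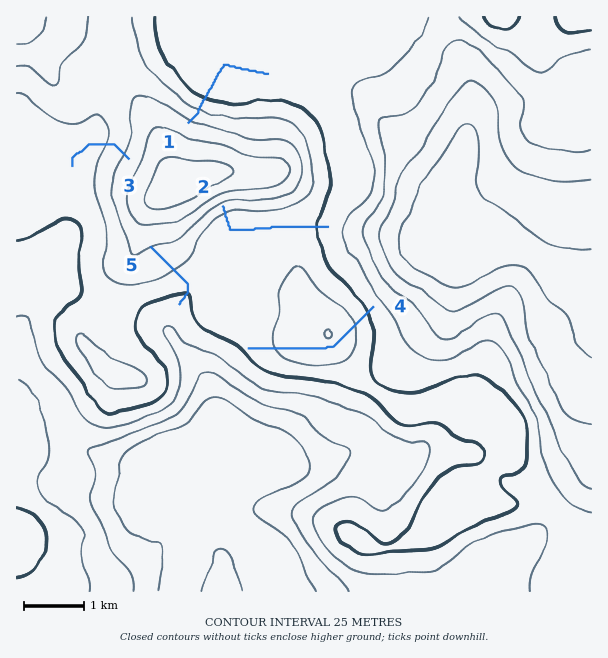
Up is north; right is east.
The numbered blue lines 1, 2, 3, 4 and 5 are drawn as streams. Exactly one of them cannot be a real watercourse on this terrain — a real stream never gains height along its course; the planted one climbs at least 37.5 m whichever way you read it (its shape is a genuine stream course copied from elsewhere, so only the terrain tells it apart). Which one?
4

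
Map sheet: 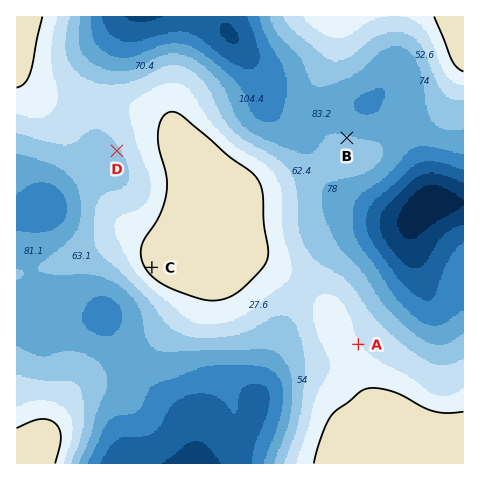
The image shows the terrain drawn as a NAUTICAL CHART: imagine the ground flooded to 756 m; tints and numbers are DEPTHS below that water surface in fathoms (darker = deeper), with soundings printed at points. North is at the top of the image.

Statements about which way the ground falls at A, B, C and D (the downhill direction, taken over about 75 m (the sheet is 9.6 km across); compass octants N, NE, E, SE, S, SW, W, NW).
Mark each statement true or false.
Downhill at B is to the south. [false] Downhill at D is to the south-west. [true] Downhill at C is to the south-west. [true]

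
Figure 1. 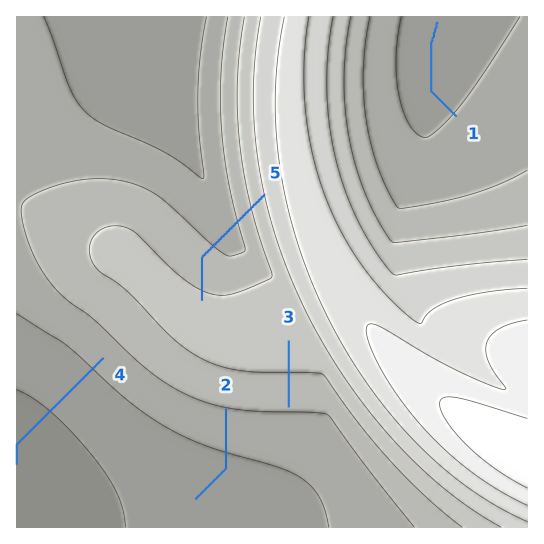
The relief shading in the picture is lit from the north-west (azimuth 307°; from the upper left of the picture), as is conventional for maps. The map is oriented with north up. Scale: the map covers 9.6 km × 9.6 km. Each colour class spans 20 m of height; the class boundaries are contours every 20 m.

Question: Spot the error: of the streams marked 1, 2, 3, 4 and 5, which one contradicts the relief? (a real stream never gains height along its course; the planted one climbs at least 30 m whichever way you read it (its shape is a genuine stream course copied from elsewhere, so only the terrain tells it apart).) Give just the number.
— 5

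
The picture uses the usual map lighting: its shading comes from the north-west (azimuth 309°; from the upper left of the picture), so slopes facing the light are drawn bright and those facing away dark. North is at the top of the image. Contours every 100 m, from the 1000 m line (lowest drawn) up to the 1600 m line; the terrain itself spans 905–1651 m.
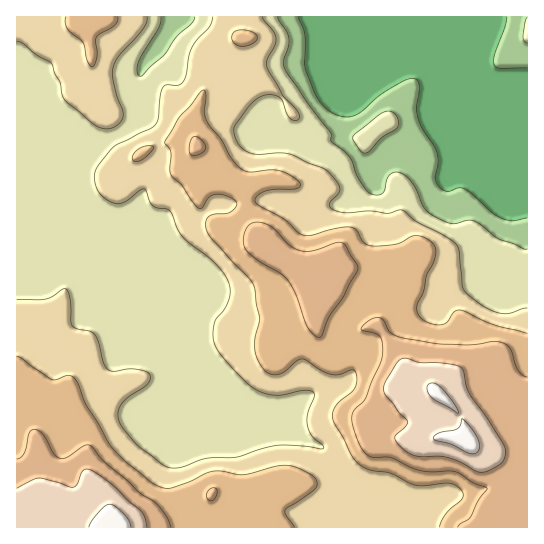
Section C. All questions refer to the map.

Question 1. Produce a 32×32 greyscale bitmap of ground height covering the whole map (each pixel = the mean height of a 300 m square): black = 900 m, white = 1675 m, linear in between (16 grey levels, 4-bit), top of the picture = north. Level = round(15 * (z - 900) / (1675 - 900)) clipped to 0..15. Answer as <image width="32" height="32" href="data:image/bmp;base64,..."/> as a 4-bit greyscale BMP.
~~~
<image width="32" height="32" href="data:image/bmp;base64,Qk12AgAAAAAAAHYAAAAoAAAAIAAAACAAAAABAAQAAAAAAAACAAATCwAAEwsAABAAAAAAAAAAAAAAABEREQAiIiIAMzMzAERERABVVVUAZmZmAHd3dwCIiIgAmZmZAKqqqgC7u7sAzMzMAN3d3QDu7u4A////AM3d3u26mZmZiHdmZmaJqrvM3N3bqZmZiIh3ZmZ2eJq7zMzMuoiJmYmYh2ZneHiaqru7y5h2Z4iIiHdniJqqu7uqqqmGZlZmZndmeaq8zN3LqpmYdlVVVVZmZoq7zd7tu5mIl2VVVVVVVmeau8zd3LuYiIZlVVVVVVZnmrvN3cu7mIh2ZmVVVVZmZnm8ze27u4iIdmZmVVZnd3eIrN3cu7qHd2ZmZlVmeJiJmJvLu7upd3dmZmVVZniZmZmaqqqqqXdmZlZlVmZ4mamaqZiImId2ZmZVVVZmeJmqmZmIeHZmZmZlVVVVZniau6mIiHdlVWZmVVVVVVaJmrupiIh2VVRVVVVVVVVnmqu7uZiIdlVUVVVVVVVWeau6mqiIiHZVRFVVVVVVZ4mqmIiId3dlVDNVVVVVVniImYd2ZmZlQzMiVVVWZmZ4iIh3dlVFVDIhEVVVVnZniZiIiHZUREMiERFVVVZ3eJmYd3dmVDMzIRERVVVWeIial2ZmVERDMyEREVVVVVZ4mYZVVURERDIRERFVVWZlV4h2VVZTI0QyERERVVZ3ZVZ4dmVlMREzMhEREVVmd1RWZ3Z2ZCEBEiIRERFVZndURWd3dlMhABEiIRIiVmeHZDRXd3ZTEQABESERM2Z3h3ZDVniHUxAAAAERESRneIh3UzVndkIQAAAAEhAj"/>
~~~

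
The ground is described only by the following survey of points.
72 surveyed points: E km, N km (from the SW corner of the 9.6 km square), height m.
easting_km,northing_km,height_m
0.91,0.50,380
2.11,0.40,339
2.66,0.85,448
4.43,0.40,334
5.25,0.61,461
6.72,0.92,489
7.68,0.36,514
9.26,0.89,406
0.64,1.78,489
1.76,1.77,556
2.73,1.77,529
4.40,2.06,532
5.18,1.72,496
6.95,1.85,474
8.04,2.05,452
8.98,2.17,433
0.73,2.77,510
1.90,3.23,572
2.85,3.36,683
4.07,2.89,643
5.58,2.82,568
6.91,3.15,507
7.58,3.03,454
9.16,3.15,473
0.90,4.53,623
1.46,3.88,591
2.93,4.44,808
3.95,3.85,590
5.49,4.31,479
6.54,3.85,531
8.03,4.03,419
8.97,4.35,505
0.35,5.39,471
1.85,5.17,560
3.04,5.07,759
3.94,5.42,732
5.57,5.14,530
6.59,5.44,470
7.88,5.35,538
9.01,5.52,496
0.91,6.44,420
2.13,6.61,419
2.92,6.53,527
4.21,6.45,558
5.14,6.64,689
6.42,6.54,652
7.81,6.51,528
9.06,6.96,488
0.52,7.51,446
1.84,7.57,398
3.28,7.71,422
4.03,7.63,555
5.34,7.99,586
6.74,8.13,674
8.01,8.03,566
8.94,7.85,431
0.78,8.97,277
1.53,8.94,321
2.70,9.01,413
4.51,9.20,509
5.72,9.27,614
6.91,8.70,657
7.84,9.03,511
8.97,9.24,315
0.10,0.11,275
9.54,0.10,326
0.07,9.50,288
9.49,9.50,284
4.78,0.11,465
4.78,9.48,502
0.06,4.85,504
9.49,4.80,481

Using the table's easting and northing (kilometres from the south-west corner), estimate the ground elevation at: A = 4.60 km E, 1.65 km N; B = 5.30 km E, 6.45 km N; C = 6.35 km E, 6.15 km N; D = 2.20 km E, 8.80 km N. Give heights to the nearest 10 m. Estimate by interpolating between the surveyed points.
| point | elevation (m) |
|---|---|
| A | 440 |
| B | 640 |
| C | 620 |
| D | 390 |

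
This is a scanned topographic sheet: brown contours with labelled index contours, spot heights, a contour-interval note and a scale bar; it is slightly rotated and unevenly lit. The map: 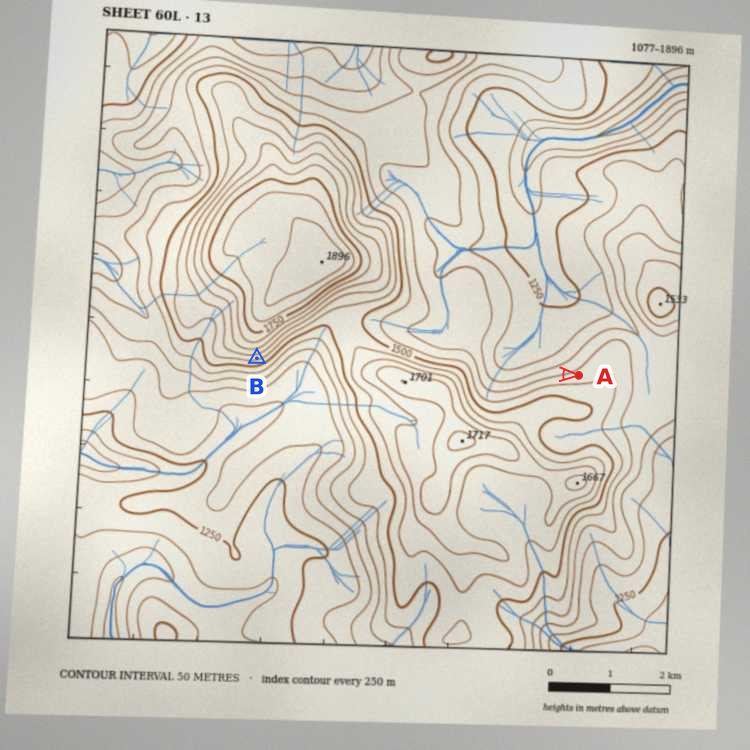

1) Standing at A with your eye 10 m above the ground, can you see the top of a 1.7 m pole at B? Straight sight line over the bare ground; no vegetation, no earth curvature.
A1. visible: false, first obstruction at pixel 464 369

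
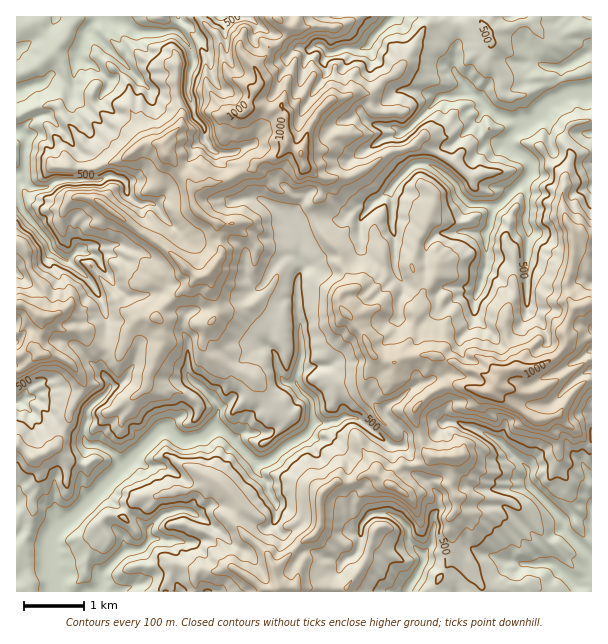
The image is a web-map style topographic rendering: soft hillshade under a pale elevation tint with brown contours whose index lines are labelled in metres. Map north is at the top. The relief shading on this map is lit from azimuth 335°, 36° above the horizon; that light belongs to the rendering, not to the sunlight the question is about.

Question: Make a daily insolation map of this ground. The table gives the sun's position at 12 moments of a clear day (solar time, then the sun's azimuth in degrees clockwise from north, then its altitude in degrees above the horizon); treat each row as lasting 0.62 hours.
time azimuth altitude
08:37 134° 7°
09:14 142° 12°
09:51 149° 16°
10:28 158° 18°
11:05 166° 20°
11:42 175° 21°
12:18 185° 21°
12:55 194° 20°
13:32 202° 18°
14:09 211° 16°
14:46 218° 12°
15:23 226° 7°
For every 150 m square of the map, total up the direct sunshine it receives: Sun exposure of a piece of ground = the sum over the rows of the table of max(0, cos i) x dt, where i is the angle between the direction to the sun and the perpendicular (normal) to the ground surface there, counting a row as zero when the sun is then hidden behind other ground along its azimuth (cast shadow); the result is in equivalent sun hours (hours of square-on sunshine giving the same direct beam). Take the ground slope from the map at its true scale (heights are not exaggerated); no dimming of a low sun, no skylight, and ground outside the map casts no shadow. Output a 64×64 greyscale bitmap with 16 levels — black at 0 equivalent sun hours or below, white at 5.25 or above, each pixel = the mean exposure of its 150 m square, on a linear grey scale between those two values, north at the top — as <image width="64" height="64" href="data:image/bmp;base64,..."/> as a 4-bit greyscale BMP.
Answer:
<image width="64" height="64" href="data:image/bmp;base64,Qk12CAAAAAAAAHYAAAAoAAAAQAAAAEAAAAABAAQAAAAAAAAIAAATCwAAEwsAABAAAAAAAAAAAAAAABEREQAiIiIAMzMzAERERABVVVUAZmZmAHd3dwCIiIgAmZmZAKqqqgC7u7sAzMzMAN3d3QDu7u4A////AFdmZpqWeWITiLq/6Zy0ZndohmmZnJYTd4iHVVeHYzIkVDVlSnZ825VYmM7t2iBSFFUxFai4mSNHiYZCEBIyFXWGVWd3iTOLuomEVGpgA2ZDZmMRaYjMQhWZhUMhAAJYZoZlZnatcQAEUhECIAAVIoNlRiA3epUzVqhSJFd1WKd2dmVXiKvFEAEAAAMAAUQAKGqotCeWISVIl0eaqYqrhjdHdleJiZaaEAABMzA5UAAF7ZhDJ4iDm1mnqpmZiJUhaFeGUhSINsgmms2kFoMAAAAYpjMmq4S6WKqpqZh4cxWkiJhUETedknNHcgGKQBEAERRmhyEiFrhXqqmKlolVRmZol3ZBAmRJ6RAABnNGQQASNmaaYQFb1mN6d3dZpjJph0dpnHMQAZ2sxkOGRnMQADRmZ4m7md6YlmdlVYhDFbt2l6udlCEBRne97bupQRADVmWZmL//+lpWhmVUMQBLunmIq5lnUhEQARM1mYQRABRVUUzMqs1gEWtjNTIRE5uqiqmpdoqVIQAAABeGIRAANUMQAiW6YAElhXmXmHRGireFvsm4nLpjEAAClyABAAAAEhAAABMQJYvLrKllV0NIqVisvcliaEQhJIcQAAAQEQABEAABEQABKN7sp2QheIimarEXtiAAKFIQIAAAAAFZMAAAAAIwAAAzERJGgyfMl4fMMAE2QBOutjEAAAAAFFaUEAABNiAAEVEAACIBfd7cjPgREiWDu825cxAAAAFBEUpyASIzABZEYQAAACmf//2vxQETN6ROqa6VM1phFZibqJcQAAACo1ujAAAVvon//vc2ACJWhVrpzKy6RKlIy4iHZhWWIUo126ZSad7Z7rMllSUBI1WIECma3//bdWR7t3YyJYms2HUzbMx4vv/5MRApmGQ2VWxxElne3OchiliYYyAniLqo3UEG7tzf/InNxgWq2YdVesYRE4dVEBeryZhAAYyYiJqbtBA63JRIhjJ7YH3/uHrJQVckZlQhbOupdUEyeHVWineIZSIgAkRntxGGBc//7sNFu3RZmFbcqXQzNYIhE2Val3iquYdTJHqc2CSCmv/7M3qZlleZlsp1QzRXg2qWZkqWasu5YQEgAABKxRlYVCAVinaHVpuGpUdlQld0VnmIphARNDEAEQAAAAB9oSMhAkiGRXhViFZ4plZml1RWebmUIAEAAAAAAAAAADd8YliKuHQ1eZd0Wouph3l2VHedrFIiARAAAAAAAAABc2RZq6UiMzRaq4h5iqiYd2ZUZ5vZMiARMQEQAAAAAAEUSKqHq4ZCR2VmRWESeYiHZVV2d7ZndjVlISEAAiAAAQWr1QAEg1JVIiFpmGZURphlVWVnMxNlMyVDAQASIQASRYsAAAAiAVIRERnezJZCJnZVZVUyIRQxIyQgAAESADJCAQAAABEEM5mXU43MmYdCdmVlMTZiITJFYREAAgIBI0EAABAAABQXVWd3iOyYZZZGZVMQABMjJmN5lyAQMgIzRRJEAAABUUY0VGfGFqh3mEV3M0QQATNHU0VEMQIiASM1doUAAAIRUTU0i0ABaIeIZFV2ZBACVDRDRWZzETQRMzV2tyABAAMlQ1vDAAAmd4mGVmZ3QhNDM0MyI0MlYxIzRWZyABcyNmR72yAAEiFbc0VVZ5QzNCIkQxEAASRBERFWZwAAaaztzM5xABM2d7lWVFZ4QkQ1MTNIEAABIyAQE2ZmAASZubzO0wEBVpurupREVnUjNDRCM0e5ZnYhMxOJpiEARGuYevoQARaL1QARFEVnhWZEIUM1VWVBNTIiI1hhAQIlSdvdUAAARXggAAABN4iruYVAAjREZCAAEQQzVTABMRI1zZIAAUZEZTIAASScyUmbmYMBMzREECWFECMyMBJAAAEAAAABapaGnMuoiciLhsurvXEVd0ISulQwFFVFIjNjAAAAAAEliYRGeu7tac//7N3blxEyACeIu7YxETNFRXu4QRETV3i7QUQQW9rMvPYAE5zKUAACeSV4iFNFIiNVZSIAA3ztqusxIAEjbP+pQzIABLykECeDEAAAJFICVDQxAAAQApy5hVEAAAACTMhleGEAKe7spBVAAAA4gBNYNEEAAxIhA4hGUQBYUgNncFQ2mUAAFJqEETIAAmYhYQAUEiAhExIQABVUAZjMhjQgRSWapgAAKGZhA2QxAAERAId0BCBBMxAAAWQCi8uXZSA4UAEAAAAAEzQRVEMhARaqpyBDAhQhIQAAECmt3rl1QAenMSfMxwAAMkIAJEMiECUViXERQRZBAAAAIhMmmHUgA8y4VzM1UAAUMha6lUMQAAABEhRQIRAAABATEAFjAhEAOb3HQAAiAAAjjMzKdDIBMQASJEIBEAAjIDMAFokgIBAAA2R0ETZlMjmHQzipZVWoUzQzERIQFWcwIQaDJkEwEAAAAEvKiJdliZZmVWisunqnZjEBdAFVVTAQNQNiMREAAAEAA4qGVDmauFRDIjRpNGiEISYwBERmMBBBSTMgEgAAAAACN3Zmh7iWRERXcxEzRWM0YgE2ERIQIUCDAnQBAAAAAAIjZ4qGd3eYZ7uqcmREV1QwEjACIQEUUUEBaVEQAQAAAgFWd5ZniGVomIiZmGQ1ZCQzEAAAAicxEgAE36aduCAAADdnmGdkV4p1aIp4dDRmUyETMhARhQARAEuqvcq6hAAAFXd3Z0RoqFREZ0RFNEZTRYmrgRZQAAAFpgMQABWbUAASRDJVMxFFZkMR"/>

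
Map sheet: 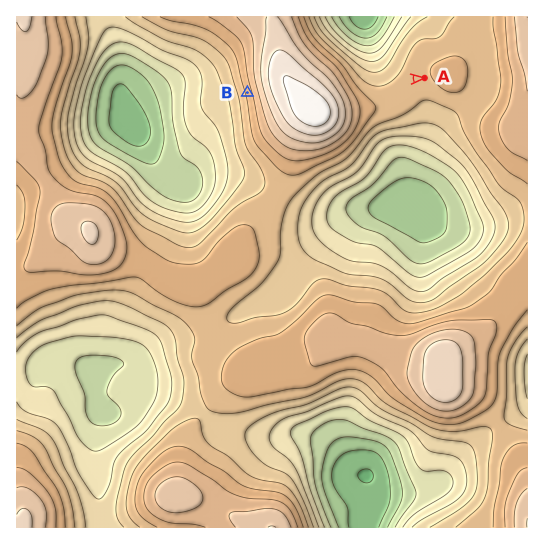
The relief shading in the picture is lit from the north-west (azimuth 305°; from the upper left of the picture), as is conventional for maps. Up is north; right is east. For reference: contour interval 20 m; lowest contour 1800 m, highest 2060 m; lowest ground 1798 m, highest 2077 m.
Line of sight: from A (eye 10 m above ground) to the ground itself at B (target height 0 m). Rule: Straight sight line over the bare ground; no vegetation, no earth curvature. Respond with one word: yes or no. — no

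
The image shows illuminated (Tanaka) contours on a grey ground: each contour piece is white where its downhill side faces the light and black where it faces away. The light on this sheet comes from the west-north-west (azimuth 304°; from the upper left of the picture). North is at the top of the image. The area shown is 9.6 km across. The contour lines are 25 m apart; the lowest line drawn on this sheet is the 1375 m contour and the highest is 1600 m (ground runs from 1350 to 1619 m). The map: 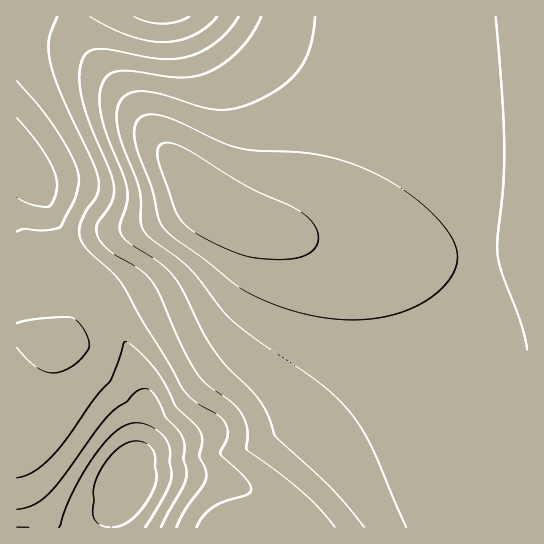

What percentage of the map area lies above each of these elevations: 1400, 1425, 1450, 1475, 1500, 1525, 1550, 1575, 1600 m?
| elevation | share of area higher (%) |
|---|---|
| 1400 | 97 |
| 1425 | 94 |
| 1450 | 89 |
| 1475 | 78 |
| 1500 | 69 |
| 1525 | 64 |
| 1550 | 53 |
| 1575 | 19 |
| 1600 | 4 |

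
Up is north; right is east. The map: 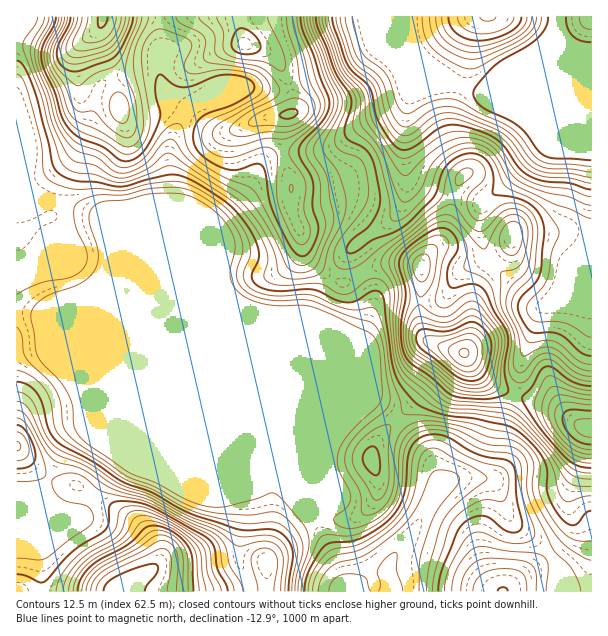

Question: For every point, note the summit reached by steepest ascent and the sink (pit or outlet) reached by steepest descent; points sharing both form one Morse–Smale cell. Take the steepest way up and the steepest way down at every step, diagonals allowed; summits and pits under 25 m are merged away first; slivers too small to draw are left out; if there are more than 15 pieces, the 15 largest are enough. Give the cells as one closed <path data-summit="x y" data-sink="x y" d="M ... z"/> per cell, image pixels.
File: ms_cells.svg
<path data-summit="102 17" data-sink="353 591" d="M102 16l-86 1 0 295 28 4 121 51 90 90 9 7 8 2 12 14-2-12-112-265-1-53 6-18 12-21-13-8-6 0-21 7-24 0-3-2-6-28-16-39 0-12 5-9z"/><path data-summit="464 353" data-sink="557 29" d="M555 31l-9 12-22 15-38 36-30-10-12 0-21 4-14 8-5 29 2 69-3 10-11 16-24 15-16 14 2 8 8 15 27-8 19 0 12 2 0 55 6 17 17 10 19 4 20 24 12 9 18 9 4-1 6-34 10-23 8-25 19-15 18-39 15-18 0-186-11-1-11-4-10-9z"/><path data-summit="102 17" data-sink="353 591" d="M282 154l-10 3-10 7-10 21-11 15-24 22 0 6 9 23-4 15 0 16 88 213 4 14-1 10 24 44 7 24 7 5-1-4 3-2 35-14 3-12 29-38 10-21 10-13 0-6-16-33-34-37-18-12-13 10-27 30-18 40 0-28 54-129 5-17 0-12-10-20-18 9-4 0-21-13-14-15-5-22-11-27 0-27z"/><path data-summit="245 44" data-sink="557 29" d="M408 16l-247 0 1 68 8 14 18 11 7 9 17 12 18 2 33-14 21-3-2 11 2 28 43-4 14-6 22-18 35-16 8-8 4-8 18-8 24-3-20-16-17-19-5-10z"/><path data-summit="120 591" data-sink="353 591" d="M89 430l-8 0-13 10-19 39 14 5 15 2 54 32 20 22 6 12-1 12-7 7-24 13-5 6 1 2 227-1-6-7-6-21-18-32-6-15-13-12-17-27-11-11-9-2-5 4-79 0z"/><path data-summit="17 446" data-sink="353 591" d="M30 313l-14 1 0 133 31 31 3-2 18-36 13-10 8 0 90 38 79 0 6-4-99-97-106-45z"/><path data-summit="464 353" data-sink="353 591" d="M408 264l-28 1-18 8 11 21 0 12-5 17-54 129 1 29 17-41 11-14 28-26 19 12 34 37 9 15 8 23 5-5 12-4 34 0 7-10 3-12 2-31 10-30-20-10-12-9-20-24-19-4-17-10-6-17 1-54z"/><path data-summit="245 44" data-sink="353 591" d="M188 110l-13 22-6 18 1 53 114 276 16 25 12 12 1-12-3-9-88-213 0-16 4-15-9-23 0-6 29-28 16-30 7-6 14-5-1-27 2-10-21 2-33 14-14 0-13-8z"/><path data-summit="591 428" data-sink="353 591" d="M515 394l-11 31-2 31-3 12-7 10-6 1 5 1 5 5 16 37 25 19 19 22-3 28 38 1 1-163-14-5-23-18z"/><path data-summit="503 591" data-sink="353 591" d="M485 478l-33 2-16 12-16 30-32 44 7 26 158-1 3-28-19-22-25-19-16-37-5-5z"/><path data-summit="102 17" data-sink="557 29" d="M408 97l-10 13-35 16-22 18-9 4-11 3-38 4 7 24 0 27 11 27 3 19 8 12 29 19 4 0 17-10-8-16 0-11 38-26 11-16 3-10-2-69z"/><path data-summit="120 591" data-sink="557 29" d="M48 478l-12 21-20-2 1 95 103 0 6-8 24-13 7-7 0-16-9-14-16-16-54-32-15-2z"/><path data-summit="591 428" data-sink="557 29" d="M591 240l-14 17-18 39-19 15-8 25-10 23-4 25-2 6 0 6 39 10 23 18 10 4 4 0z"/><path data-summit="488 17" data-sink="557 29" d="M555 16l-145 0-1 14 6 18 17 19 21 17 33 10 38-36 13-8 11-9 8-11z"/><path data-summit="102 17" data-sink="557 29" d="M159 16l-56 1-5 12 0 12 16 39 6 28 3 2 24 0 21-7 10 1-12-9-6-17 2-34z"/>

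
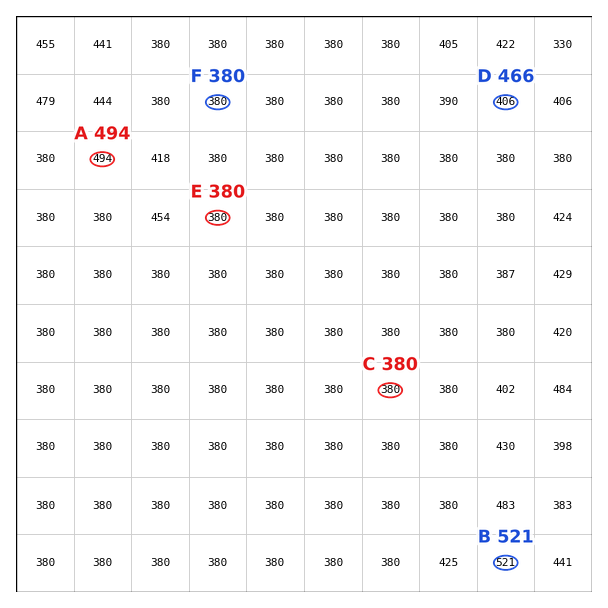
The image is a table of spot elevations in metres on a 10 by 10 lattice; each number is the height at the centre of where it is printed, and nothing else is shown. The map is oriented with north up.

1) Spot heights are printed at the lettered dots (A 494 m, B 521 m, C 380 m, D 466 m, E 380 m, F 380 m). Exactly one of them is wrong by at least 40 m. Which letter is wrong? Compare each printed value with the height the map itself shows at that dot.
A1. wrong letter D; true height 406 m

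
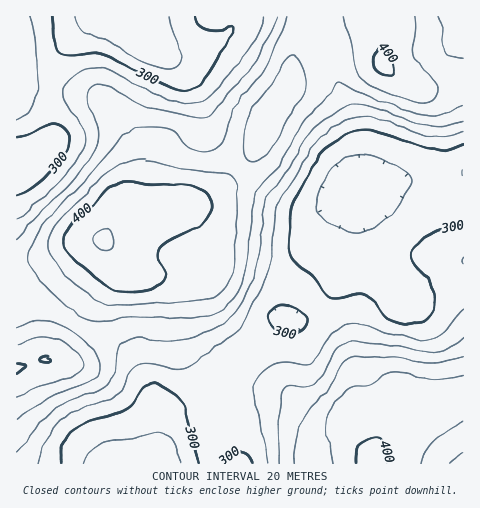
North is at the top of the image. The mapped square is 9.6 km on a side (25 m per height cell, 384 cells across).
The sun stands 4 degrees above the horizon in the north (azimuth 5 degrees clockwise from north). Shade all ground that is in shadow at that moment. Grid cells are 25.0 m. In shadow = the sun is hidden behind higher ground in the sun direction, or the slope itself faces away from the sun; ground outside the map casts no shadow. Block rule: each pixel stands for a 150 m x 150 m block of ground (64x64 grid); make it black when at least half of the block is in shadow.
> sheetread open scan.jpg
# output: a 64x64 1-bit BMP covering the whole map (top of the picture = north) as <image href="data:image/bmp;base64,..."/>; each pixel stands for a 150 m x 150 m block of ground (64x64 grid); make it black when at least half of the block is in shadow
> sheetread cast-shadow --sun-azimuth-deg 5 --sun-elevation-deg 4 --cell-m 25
<image width="64" height="64" href="data:image/bmp;base64,Qk0+AgAAAAAAAD4AAAAoAAAAQAAAAEAAAAABAAEAAAAAAAACAAATCwAAEwsAAAIAAAAAAAAA////AAAAAAAAAAAAAAAAAAAAAAAAAAAAAAAAAAAAAAAAAAAAAAAAAAAAAAAAAAAAAAAAAAAAAAABwAAAAAAAAAPgAAAAAAAAA/AAAAAAAAAD8AAAAAAAAAPwAAAAAAAAA+AAAAAAAAAAAAAAAAAAAAAAAAAAAAAAAAAAAAAAAAAAAAAAAAAAAAAAAAAAAAAAAAAAAAAAAAAAAAAAAAAAAAAAwAAAAAAAAAHwAAAAAAAAA/AAAAAAAAAD+AAAAAAAAAHwAAAAAAAAAAAAAAAAAAAAAAAAAAAAAAAAAAAAAAAAAAAAAAAAAAAAAAAAAAAAAAAAAAAAAAAAAAAAAAAAAAAAAAAAAAAAAAAAAAAAAAAAAAAAAAAAAAAAAAAAAAAAAAAAAAAAAAAAAAAAAAAAAAAAAAAAAAAAAAAAAAAAAAAAAAAAAAAAAAAAAAAAAAAAAAAAAAAAAAAAAAAAAAABwAAAAAAAAA/4AAAAAAAAP/8AAAAAAAB//wAAAAAAAH//AAAAAAAA//8AAAAAAAD//wAAAAAAAP/4AAAAAAAA/+AAAAAAAAD/gAAAAAAAAH4AAAAAAAAAfAAAAAAAAAAAAAAAAAAAAAAAAAAAAAAAAAAAAAAAAAAAAAAAAAAAAAAAAAAAAAAAAAAAAAAAAAAAAAAAAAAAAAAAAAAAAAAAAAAAAAAAAAAAAA=="/>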